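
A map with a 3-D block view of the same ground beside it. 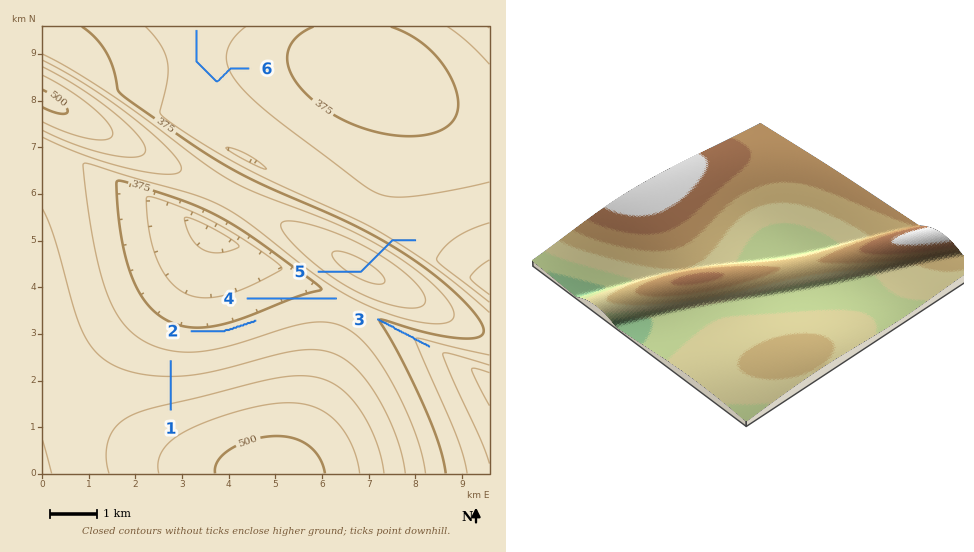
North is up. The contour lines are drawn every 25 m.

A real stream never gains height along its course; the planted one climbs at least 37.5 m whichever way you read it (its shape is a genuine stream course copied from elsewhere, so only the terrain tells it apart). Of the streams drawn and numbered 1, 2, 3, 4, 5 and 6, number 5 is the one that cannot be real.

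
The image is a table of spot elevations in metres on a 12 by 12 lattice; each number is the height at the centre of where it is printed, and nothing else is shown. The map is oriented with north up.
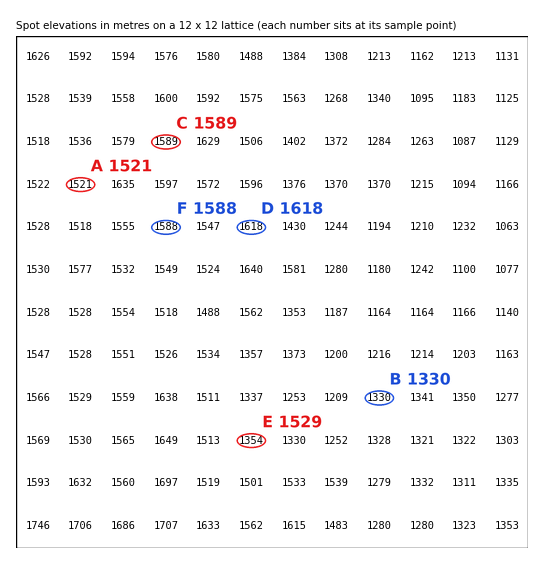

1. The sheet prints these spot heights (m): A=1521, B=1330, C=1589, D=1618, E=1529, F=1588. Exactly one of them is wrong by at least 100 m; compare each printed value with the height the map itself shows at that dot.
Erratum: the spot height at E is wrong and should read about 1354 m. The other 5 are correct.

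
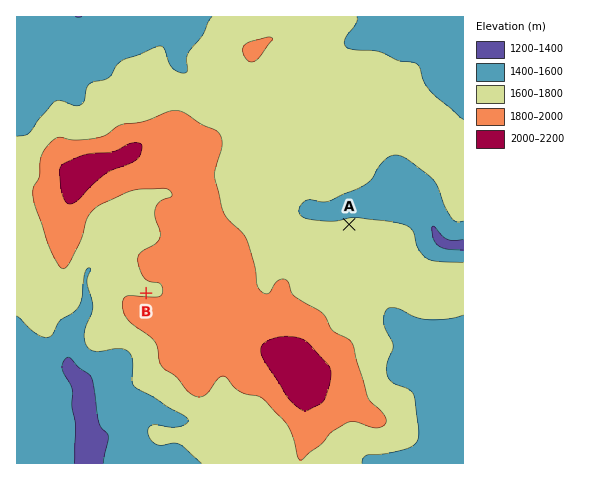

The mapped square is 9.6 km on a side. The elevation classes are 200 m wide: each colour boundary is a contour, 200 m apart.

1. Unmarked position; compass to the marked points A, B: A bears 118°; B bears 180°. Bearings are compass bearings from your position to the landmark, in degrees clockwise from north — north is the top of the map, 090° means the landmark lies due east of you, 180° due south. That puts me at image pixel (146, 116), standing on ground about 1750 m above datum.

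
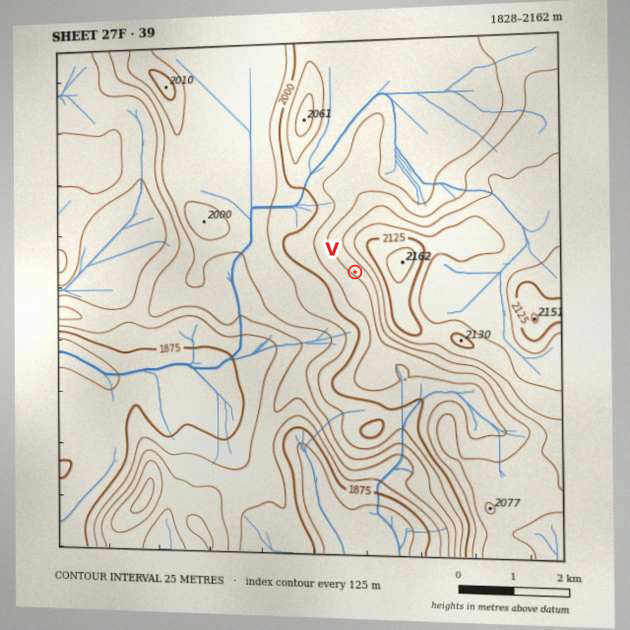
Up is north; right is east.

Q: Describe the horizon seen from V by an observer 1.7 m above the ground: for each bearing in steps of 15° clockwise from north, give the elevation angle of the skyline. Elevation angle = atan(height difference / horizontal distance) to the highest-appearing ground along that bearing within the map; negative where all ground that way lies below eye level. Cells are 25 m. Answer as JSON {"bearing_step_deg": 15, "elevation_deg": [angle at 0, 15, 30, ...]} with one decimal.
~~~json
{"bearing_step_deg": 15, "elevation_deg": [5.4, 7.2, 8.4, 9.1, 9.3, 9.0, 8.4, 7.1, 5.6, 4.2, 1.9, -0.5, -0.8, -1.7, -1.0, -0.8, -1.6, -2.0, -1.3, -1.3, -1.2, -0.1, 1.5, 3.4]}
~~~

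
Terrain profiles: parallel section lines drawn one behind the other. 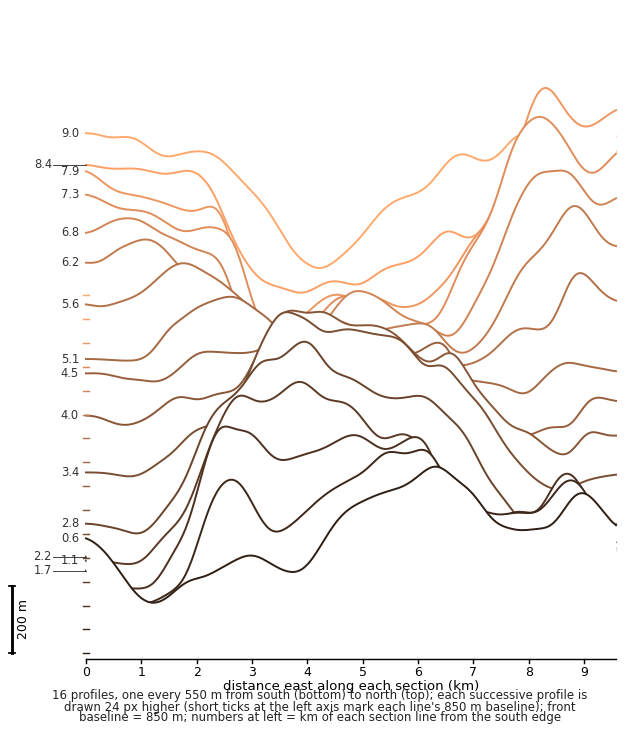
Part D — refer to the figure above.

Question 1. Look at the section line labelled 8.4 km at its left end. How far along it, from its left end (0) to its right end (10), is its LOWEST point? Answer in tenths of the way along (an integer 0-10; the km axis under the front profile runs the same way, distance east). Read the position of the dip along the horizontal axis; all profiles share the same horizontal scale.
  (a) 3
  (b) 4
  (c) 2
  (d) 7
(b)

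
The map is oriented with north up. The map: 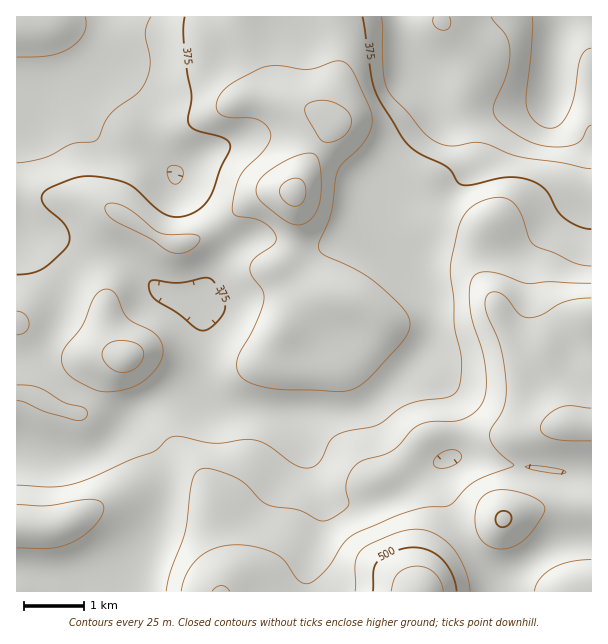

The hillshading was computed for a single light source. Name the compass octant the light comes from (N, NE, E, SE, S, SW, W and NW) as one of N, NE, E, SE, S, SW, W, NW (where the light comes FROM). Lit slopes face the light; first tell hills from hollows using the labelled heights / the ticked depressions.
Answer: NW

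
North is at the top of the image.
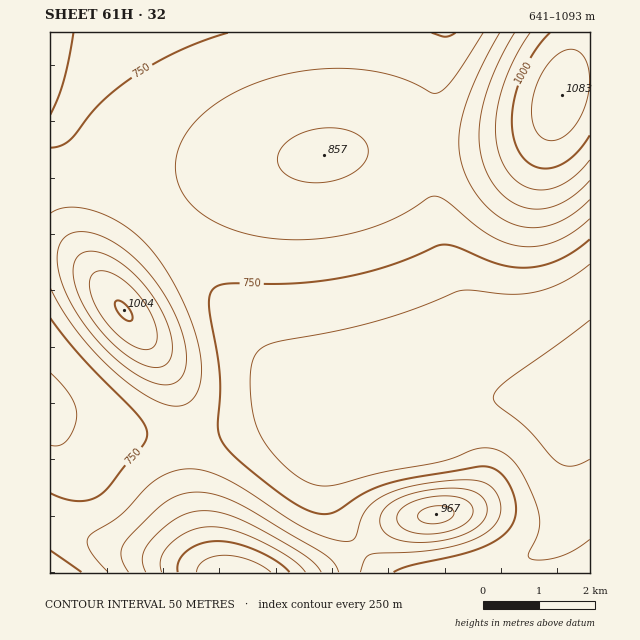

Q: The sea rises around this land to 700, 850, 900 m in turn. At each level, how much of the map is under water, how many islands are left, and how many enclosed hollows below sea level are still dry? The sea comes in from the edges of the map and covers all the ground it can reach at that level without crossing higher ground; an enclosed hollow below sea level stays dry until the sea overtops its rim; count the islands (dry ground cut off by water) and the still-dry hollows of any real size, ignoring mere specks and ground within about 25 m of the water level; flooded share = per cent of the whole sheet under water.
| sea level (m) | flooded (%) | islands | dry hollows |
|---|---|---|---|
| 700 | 20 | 0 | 0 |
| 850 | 82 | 2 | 0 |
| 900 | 88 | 2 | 0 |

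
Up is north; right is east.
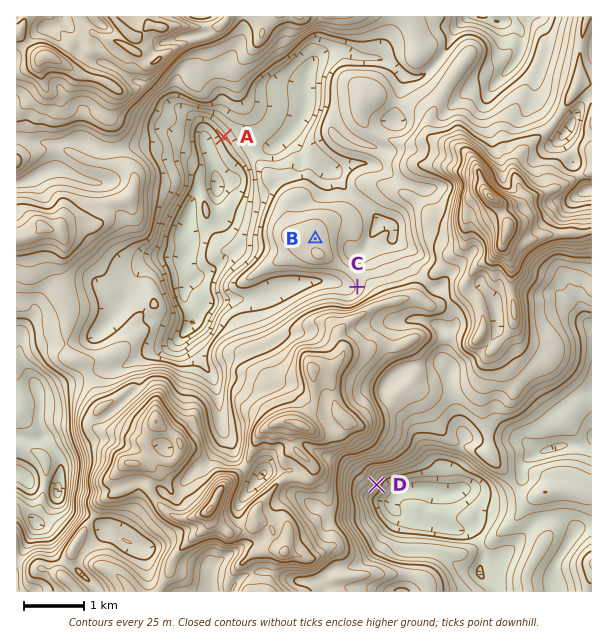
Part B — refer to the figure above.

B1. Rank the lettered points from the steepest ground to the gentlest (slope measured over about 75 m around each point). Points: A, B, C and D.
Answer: D A C B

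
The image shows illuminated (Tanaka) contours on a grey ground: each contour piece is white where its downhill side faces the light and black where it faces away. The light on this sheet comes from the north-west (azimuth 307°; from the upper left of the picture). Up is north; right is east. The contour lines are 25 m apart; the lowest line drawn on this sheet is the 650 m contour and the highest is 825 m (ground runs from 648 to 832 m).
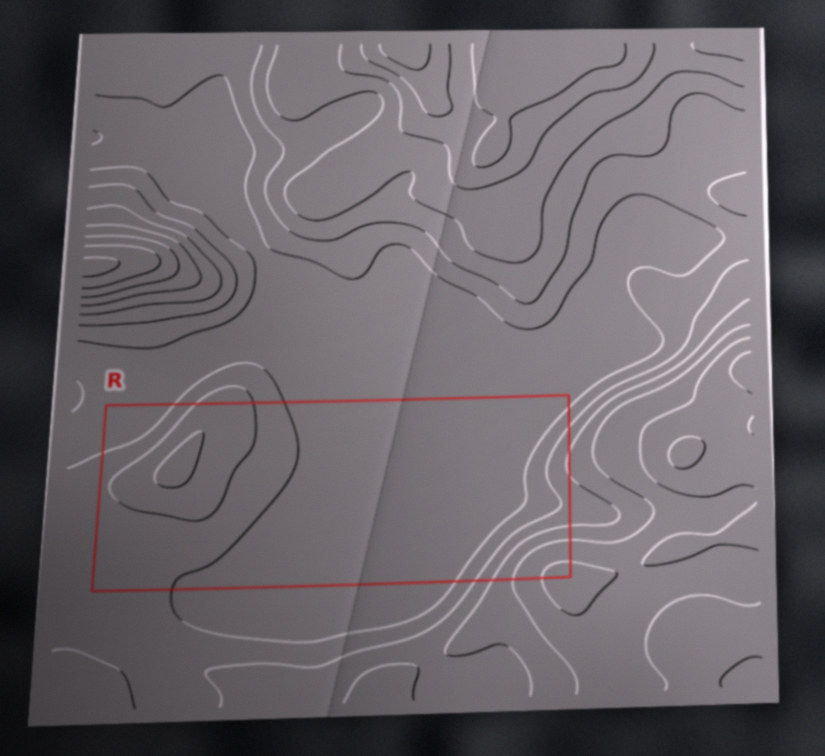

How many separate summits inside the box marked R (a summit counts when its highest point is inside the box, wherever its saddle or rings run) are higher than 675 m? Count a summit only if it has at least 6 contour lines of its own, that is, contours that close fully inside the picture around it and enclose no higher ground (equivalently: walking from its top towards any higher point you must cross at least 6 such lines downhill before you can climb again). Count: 0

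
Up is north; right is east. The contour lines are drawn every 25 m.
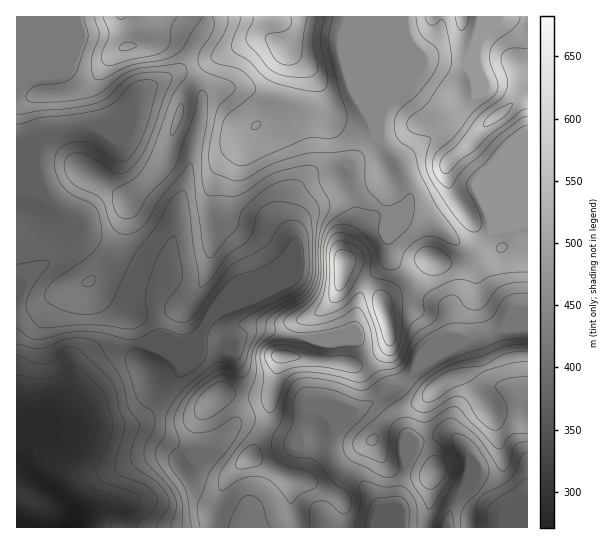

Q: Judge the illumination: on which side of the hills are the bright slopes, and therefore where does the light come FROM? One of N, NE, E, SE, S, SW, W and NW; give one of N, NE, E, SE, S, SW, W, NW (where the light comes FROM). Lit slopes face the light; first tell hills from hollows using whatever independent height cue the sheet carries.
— SW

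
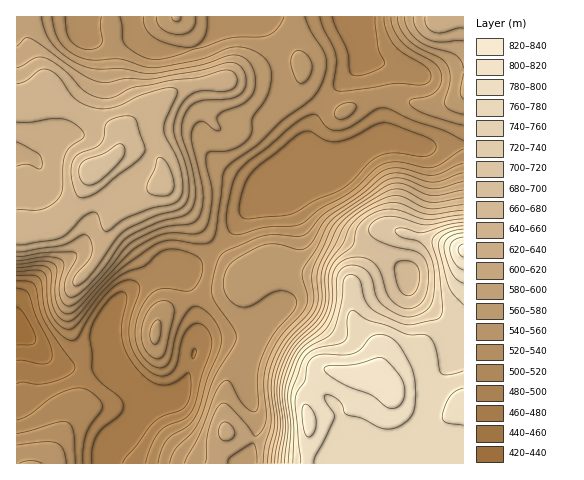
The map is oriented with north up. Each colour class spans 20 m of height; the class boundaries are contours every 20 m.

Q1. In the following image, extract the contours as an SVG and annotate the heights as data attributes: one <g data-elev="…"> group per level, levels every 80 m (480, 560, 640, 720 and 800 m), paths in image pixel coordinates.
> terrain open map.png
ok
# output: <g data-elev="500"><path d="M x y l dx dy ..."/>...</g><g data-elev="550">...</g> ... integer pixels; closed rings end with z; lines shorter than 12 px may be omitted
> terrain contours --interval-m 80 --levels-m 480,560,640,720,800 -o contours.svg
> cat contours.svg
<g data-elev="480"><path d="M92 463l0-15 4-11 7-9 16-13 4-9-4-9-18-14-8-11-1-4 0-12-2-16 0-8 5-12 10-16 9-9 8-3 3 1 2 5-5 27 0 15 4 13 8 12 12 13 11 6 8 1 7-1 16-11 2 3 1 8-1 13-5 9-5 5-16 5-10 6-28 36-3 5"/><path d="M193 359l-1-6 3-5 1 5z"/><path d="M17 280l12 1 6 4 5 24 4 11 29 43 2 5-1 3-4 4-17 7-13 2-18-2-5 2"/></g><g data-elev="560"><path d="M42 463l-11-2-11 2"/><path d="M153 343l4 1 3-7 1-11-2-6-5 2-3 7-1 8z"/><path d="M17 264l25-3 12 3 3 6-2 20 2 12 5 10 7 2 9-6 48-52 14-11 14-8 11-3 10-1 19 1 9-3 5-9 4-25-1-11-5-24 1-8 3-2 14-1 8-2 9-4 7-6 4-7 0-14 14-20 5-16 0-13-5-9-10-8-14-5-14 1-29 12-44 8-10-1-26-8-24 1-12-2-12-5-10-10-6-10-3-16"/><path d="M463 173l-22 8-8 1-8-1-23-8-14 1-9 5-20 17-31 21-6 7-10 18-6 6-7 2-21-6-12 0-14 6-21 13-6 10-2 13 4 10 8 8 7 3 7 0 22-14 10-2 7 1 5 3 3 5 0 5-4 8-19 22-11 22-4 18 0 28-1 7-4 2-6-3-8-10-9-17-3-2-4 2-8 12-15 40-16 29"/><path d="M300 83l4 0 4-4 4-12-4-11-4-4-5-2-6 4-2 8 3 14z"/><path d="M156 17l2 7 4 5 7 4 10 2 7-1 6-4 3-5 1-8"/><path d="M398 17l2 11 9 12 10 8 21 10 7 6 3 7 0 9-5 24 5 6 13 4"/></g><g data-elev="640"><path d="M17 245l43-7 9-6 15-16 8-4 5 2 6 15 2 2 3 0 21-14 22-9 24-5 6-7 2-9-4-24-13-26-2-7 1-10 12-25 0-4-1-2-5-1-10 1-22 7-22 10-15 3-13-3-12-5-7-7-11-17-11-7-8 0-13 10-10 4"/><path d="M463 205l-33 4-10-3-17-9-11-1-11 4-17 9-12 8-7 8-23 44-1 10 1 20-3 12-6 9-24 24-6 12-6 14-3 20 4 36-7 37"/><path d="M17 122l12 0 24-3 10 0 14 7 6 5 1 5-2 3-12 8-5 7-2 11-1 24-5 11-7 6-9 4-24 0"/></g><g data-elev="720"><path d="M463 222l-15 3-25 8-21-5-7 2 1 4 4 3 16 3 5 3 7 9 5 11 2 18-2 19-6 9-9 6-8 2-7-1-10-4-11-7-6-8-5-21-8-8-13-3-6 2-4 4-3 8-1 26-6 17-7 10-17 12-7 7-5 10-7 21-2 15 3 33-4 33"/></g><g data-elev="800"><path d="M307 437l4-1 3-3 2-12-3-10-7-7-4 3 0 7 2 16z"/><path d="M387 407l6 1 7-3 4-7 1-8-5-14-16-17-6-1-22 6-27 2-5 2 2 4 9 7 14 8 22 8z"/><path d="M463 237l-10 4-2 3-1 5 4 13 5 6 4 2"/></g>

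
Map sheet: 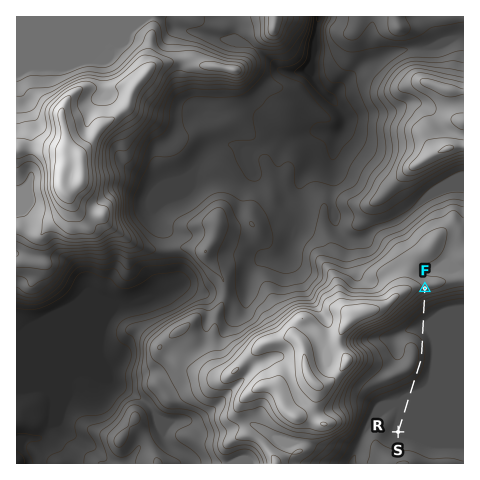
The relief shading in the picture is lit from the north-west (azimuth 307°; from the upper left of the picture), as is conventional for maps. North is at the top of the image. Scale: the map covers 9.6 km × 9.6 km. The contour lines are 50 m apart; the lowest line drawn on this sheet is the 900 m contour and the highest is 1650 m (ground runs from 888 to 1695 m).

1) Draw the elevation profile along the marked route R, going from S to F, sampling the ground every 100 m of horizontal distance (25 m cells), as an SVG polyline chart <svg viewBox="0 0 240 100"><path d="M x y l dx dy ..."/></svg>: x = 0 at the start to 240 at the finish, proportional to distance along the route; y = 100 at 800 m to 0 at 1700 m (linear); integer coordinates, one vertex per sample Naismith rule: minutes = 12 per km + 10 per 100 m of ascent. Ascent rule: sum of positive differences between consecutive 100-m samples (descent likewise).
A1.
<svg viewBox="0 0 240 100"><path d="M0 65l8 0 7 0 8 0 7 0 8 0 8 0 7 0 8 0 7 0 8-1 8-1 7-2 8-2 8-1 7 0 8 0 7 0 8 0 8 1 7 2 8 2 7 1 8 1 8 0 7 0 8-2 7-3 8-4 8-5 7-7 8-6 4-2"/></svg>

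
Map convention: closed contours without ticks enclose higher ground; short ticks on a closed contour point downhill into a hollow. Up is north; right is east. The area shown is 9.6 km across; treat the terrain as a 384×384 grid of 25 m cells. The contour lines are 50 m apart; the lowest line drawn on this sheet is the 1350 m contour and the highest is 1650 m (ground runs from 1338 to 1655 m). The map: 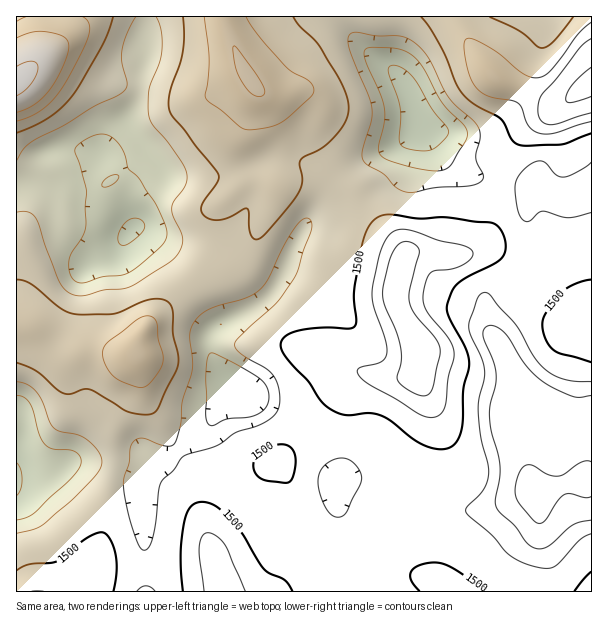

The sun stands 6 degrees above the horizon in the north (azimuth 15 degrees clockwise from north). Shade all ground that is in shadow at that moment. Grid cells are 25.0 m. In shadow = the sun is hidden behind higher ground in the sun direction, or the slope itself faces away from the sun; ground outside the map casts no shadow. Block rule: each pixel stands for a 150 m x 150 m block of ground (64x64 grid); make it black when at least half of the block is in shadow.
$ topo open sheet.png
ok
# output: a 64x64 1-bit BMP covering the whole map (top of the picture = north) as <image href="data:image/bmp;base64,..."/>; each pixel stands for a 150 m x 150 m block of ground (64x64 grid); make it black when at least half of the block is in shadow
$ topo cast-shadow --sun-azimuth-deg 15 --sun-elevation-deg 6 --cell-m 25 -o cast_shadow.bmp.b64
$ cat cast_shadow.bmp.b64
<image width="64" height="64" href="data:image/bmp;base64,Qk0+AgAAAAAAAD4AAAAoAAAAQAAAAEAAAAABAAEAAAAAAAACAAATCwAAEwsAAAIAAAAAAAAA////AAAAAAAAAAAAAAAAAAAAAAAAAAAAAAAAAAAAAAAAAAAAAAAAAAAAAAAAAAAAAAAAAAAAAAAAAAAAAAAAAAAAAAAAAAAAAAAAAAAAAAAAAAAAAAAAAAAAAAAAAAAAAAAAAAAAAAAAAAAAGAAAAB4AAAAcAAAAP4AAABwAAAD/gAAAHDAAAP+HAAAAfAAA/4cAAAD+AAD/DgAAAf4AfPg8AAAB/gD+8DwA8AP8AP7wfAH4A/wA//B8AfgD+AH/4HwB/AMAAf/AeAP4AAAD/wAAA/gAAAPwAAAD4ACAB+AAAAAAAcAHwAAABAAB4A+AAAAPAAHAD4AAAA+AAcAPAAAAD8ABgAYAAAAH4ACAAAAAAADgAAPwAAAAAAAAA/gAAAAAAAAD+AAAAAAAAAPwAAAAAAAAAAAAAAAAAAAAAAAAAOAAAAAAAAAB4AAAAAAAAAfgAAAAAAAAB4AAAAAA+AACAAAAAAD4AAAAAAAAAfyAAEAAAAAB/MAA4AAAAAH84AHwAAAA6P7wA+AAAAPw/vwD4AAAB/D//gPAAAAH/P/+A4AAAA////8DAHAAH///+fAAcAAf/wf4MABAAD//ABgAAAAAP/4AAAAAAAB/+AAAAAAAAP9gAAAAAAAB/gAAAAAAAAP+AAAAAAAAB/4AAAAAAAAH/AAAAAAAAAf4AAAAAAAABAAAAA=="/>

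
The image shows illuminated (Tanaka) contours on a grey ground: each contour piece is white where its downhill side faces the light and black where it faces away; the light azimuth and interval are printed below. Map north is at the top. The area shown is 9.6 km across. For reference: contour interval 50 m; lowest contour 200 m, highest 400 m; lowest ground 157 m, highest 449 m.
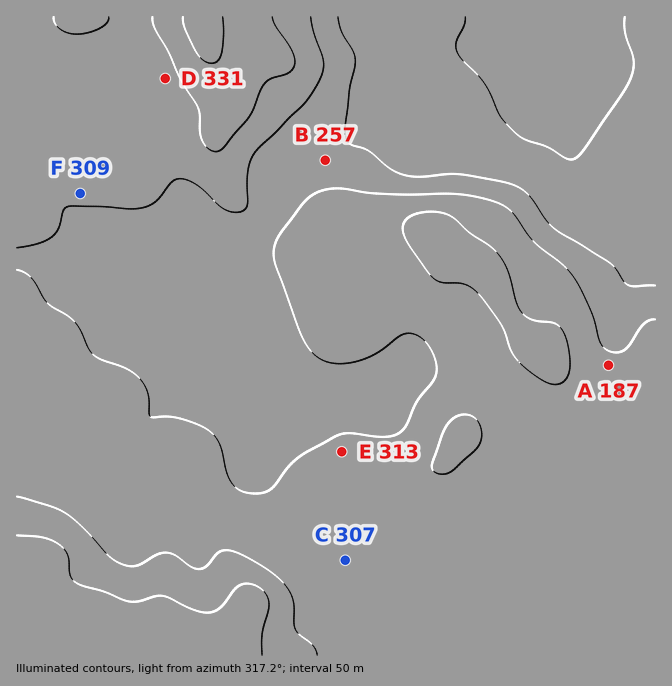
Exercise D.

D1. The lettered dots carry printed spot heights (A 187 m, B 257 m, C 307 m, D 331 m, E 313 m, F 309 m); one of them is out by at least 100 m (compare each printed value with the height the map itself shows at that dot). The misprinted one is A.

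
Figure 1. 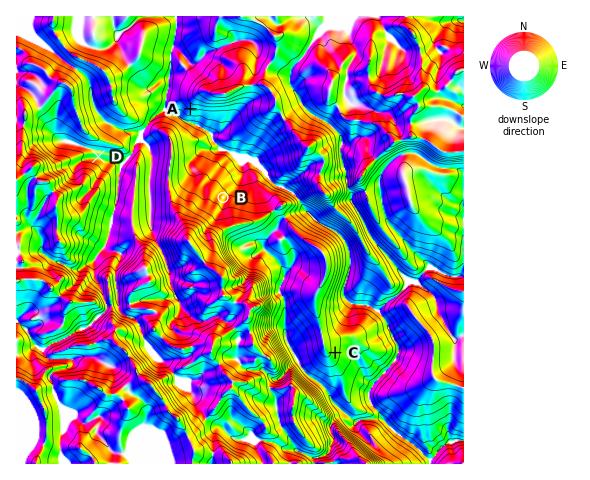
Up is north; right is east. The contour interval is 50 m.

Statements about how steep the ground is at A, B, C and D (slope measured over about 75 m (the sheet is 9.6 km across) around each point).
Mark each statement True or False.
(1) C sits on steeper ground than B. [True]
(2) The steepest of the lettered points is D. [False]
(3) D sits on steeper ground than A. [False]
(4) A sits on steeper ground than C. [True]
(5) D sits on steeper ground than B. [False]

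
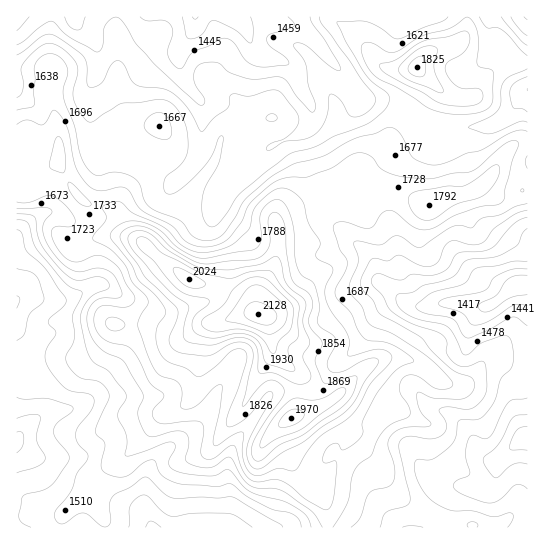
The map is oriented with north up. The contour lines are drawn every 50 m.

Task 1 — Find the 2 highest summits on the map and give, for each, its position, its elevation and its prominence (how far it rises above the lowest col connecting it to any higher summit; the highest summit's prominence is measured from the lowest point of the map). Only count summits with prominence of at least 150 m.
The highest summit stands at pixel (258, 314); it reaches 2128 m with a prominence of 813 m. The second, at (417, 67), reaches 1825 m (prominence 192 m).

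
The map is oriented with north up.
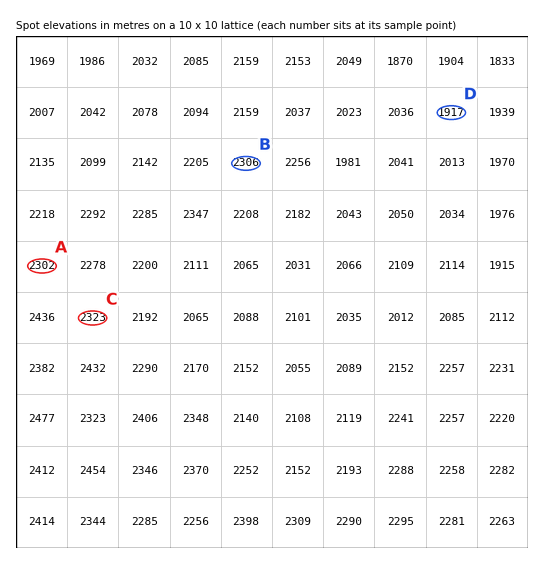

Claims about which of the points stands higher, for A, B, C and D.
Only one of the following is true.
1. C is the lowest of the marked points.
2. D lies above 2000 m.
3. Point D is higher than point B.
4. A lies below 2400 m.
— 4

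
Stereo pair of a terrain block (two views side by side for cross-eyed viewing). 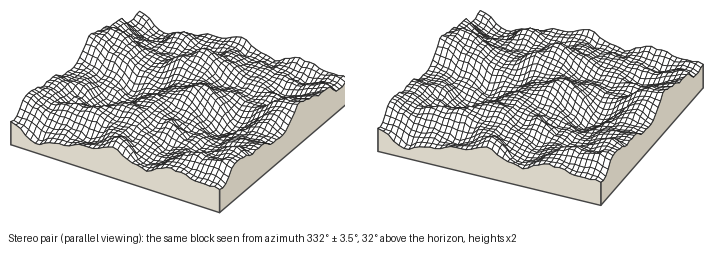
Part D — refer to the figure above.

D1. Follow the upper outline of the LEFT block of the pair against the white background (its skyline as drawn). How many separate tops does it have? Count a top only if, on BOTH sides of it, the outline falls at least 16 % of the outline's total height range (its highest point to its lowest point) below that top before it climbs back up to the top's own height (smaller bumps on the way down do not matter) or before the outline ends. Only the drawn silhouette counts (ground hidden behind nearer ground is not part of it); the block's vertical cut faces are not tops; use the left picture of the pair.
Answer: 1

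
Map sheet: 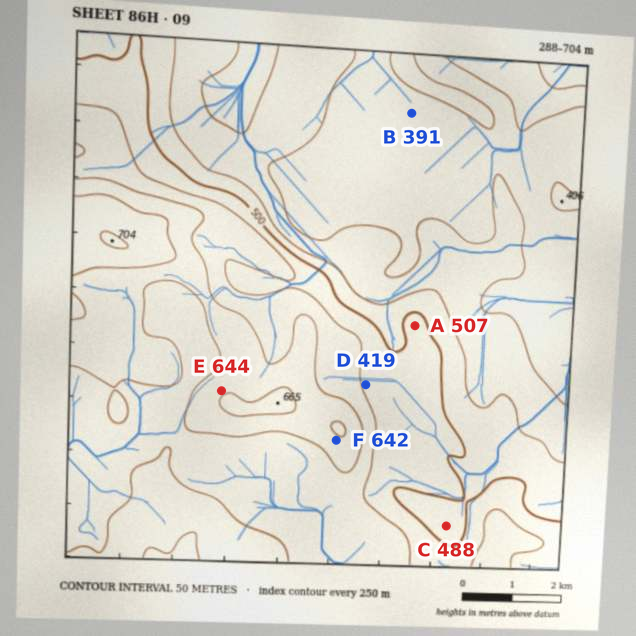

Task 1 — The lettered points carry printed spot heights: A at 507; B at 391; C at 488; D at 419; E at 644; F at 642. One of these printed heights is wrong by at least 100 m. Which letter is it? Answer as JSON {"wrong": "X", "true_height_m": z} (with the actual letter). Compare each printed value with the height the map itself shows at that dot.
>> {"wrong": "D", "true_height_m": 544}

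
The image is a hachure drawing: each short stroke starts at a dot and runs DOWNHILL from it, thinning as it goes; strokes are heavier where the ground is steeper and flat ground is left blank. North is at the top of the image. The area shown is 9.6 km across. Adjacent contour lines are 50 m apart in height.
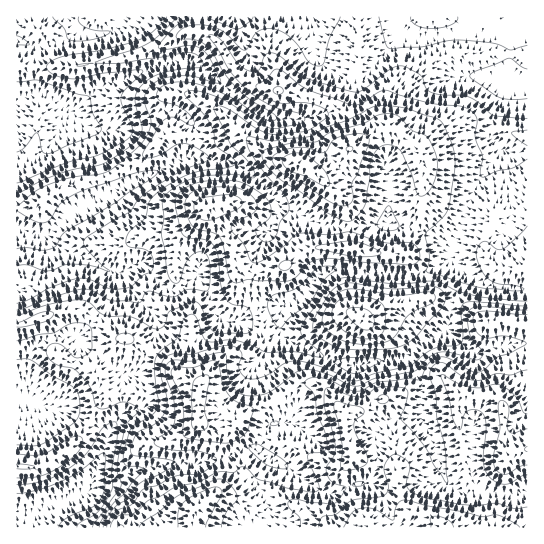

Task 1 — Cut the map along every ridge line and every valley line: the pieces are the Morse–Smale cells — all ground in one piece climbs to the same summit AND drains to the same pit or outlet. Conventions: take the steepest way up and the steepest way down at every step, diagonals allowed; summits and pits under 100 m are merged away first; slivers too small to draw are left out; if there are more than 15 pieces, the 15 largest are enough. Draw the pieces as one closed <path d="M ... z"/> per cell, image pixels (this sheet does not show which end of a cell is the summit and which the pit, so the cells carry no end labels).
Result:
<path d="M307 16l-291 1 0 308 9-1 14-7 28-8 14 0 12 7 18 17 9 5-8 7-17 28 10 18 4 2 41 2 17-4 19-10 11 3 3 3-3 16 2 19 28-1 7 3-3 7 0 11 4 10 18-4 16 11-12 22 0 5 11 19 0 6-6 12-11 5 276 0 0-39-12 6-14 0-16-4-19 2-12-4-7-7-11-35-13-26 0-34-16-30-34 4-14 4-21-2-51-23-6-6-1-19 3-10-32 7-14 9-11 0-9-4-12-30-8-11-16 12-11 3-15-12-12-15-8 0-13 8-11 0-24-13-24-10-18-12 29-26 11-7 26-11 24-13 16-5 34-18 7-24 0-10-14-11-15-1-33 12-12 6-8 2-17-3-12-7-10-10 8-4 19-19 7-4 21-5 23-11 42-8 7 3 20 18 32 24 21 12 36 0 8-6 2-5 8-27 0-9-10-17-3-26z"/><path d="M391 16l-83 1 4 10 3 26 10 17 0 9-10 32-12 8-26 0-19-8-40-30-20-18-7-3-33 5-32 14-24 6-23 22-8 4 10 10 12 7 17 3 8-2 12-6 33-12 15 1 14 11 0 10-7 24-34 18-16 5-24 13-26 11-11 7-29 26 18 12 24 10 24 13 11 0 13-8 8 0 12 15 15 12 11-3 16-12 8 11 12 30 9 4 11 0 14-9 40-9 12-6 16-22 11-6 15-1 34 5 36 2 32-14 4-3 1-9 9-19 10-33 10-20 19-26 0-2-8-8-3-11 19-57 3-34 13-21-18 18-44-4-33 7-23 0-9-5z"/><path d="M81 309l-24 3-41 14 1 202 15-1-2-16 40-15 15-3 12-9 21-3 19-10 9-3 32-5 25 0 20-4 12-6-4-11 0-11 3-7-7-3-28 1-2-19 3-16-6-4-8-2-19 10-17 4-44-3-11-19 17-28 8-7-9-5-18-17z"/><path d="M527 16l-3 2-13 21-3 34-17 50-2 11 11 17-19 26-10 20-10 33-10 23 0 6 10 12 0 8-8 22-5 30 26 21 11 0 21-8 22-1z"/><path d="M447 329l-42 28 7 6 11 24-2 28 15 32 9 32 9 10 12 4 19-2 16 4 14 0 10-4 3-2 0-144-22-1-21 8-11 0-13-9z"/><path d="M450 259l-21 12-14 4-36-2-34-5-19 3-9 6-15 20-19 10-3 8 0 16 7 9 6 3 37 17 20 5 55-8 43-28 5-28 8-22 0-8z"/><path d="M235 453l-12 6-20 4-25 0-32 5-9 3-19 10-21 3-12 9-15 3-40 15 2 16 159 1 2-14 12-14 10-7 15-2 13-13 1-4z"/><path d="M253 448l-18 5 9 21-1 4-13 13-15 2-11 8-11 13 0 14 57 0 13-6 5-11 0-6-11-19 0-5 12-22z"/>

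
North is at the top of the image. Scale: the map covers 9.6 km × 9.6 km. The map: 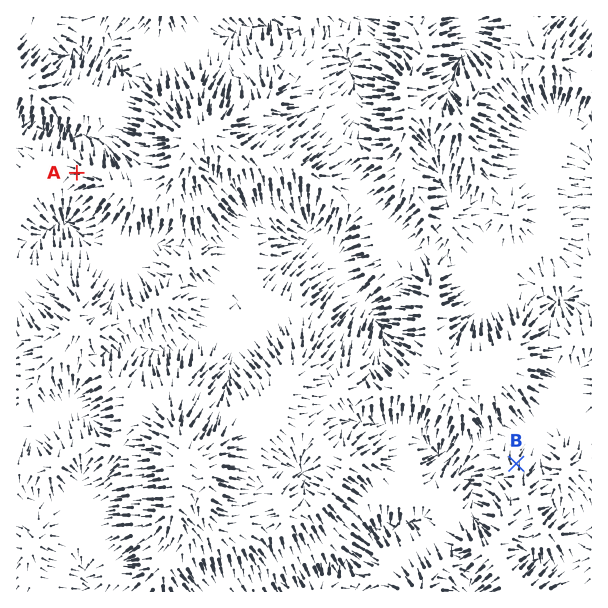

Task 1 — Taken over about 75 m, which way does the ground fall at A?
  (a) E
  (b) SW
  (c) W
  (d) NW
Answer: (c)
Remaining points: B N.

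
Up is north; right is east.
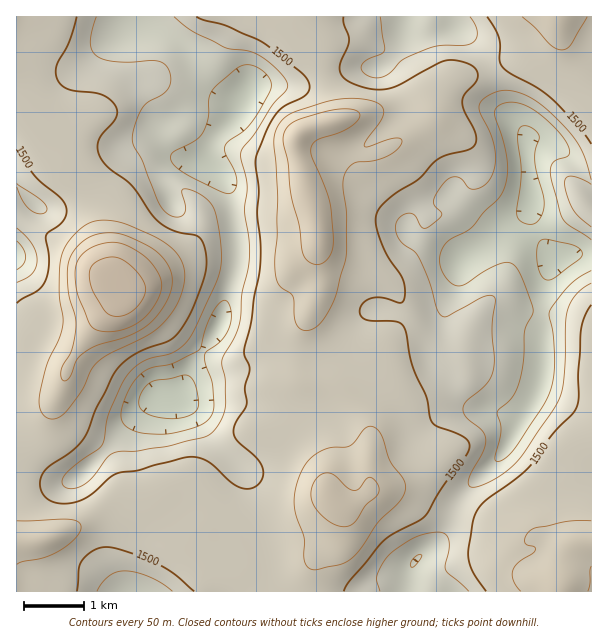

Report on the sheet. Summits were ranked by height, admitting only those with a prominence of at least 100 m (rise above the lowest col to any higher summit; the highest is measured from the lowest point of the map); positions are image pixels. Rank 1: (116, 281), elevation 1710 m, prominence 377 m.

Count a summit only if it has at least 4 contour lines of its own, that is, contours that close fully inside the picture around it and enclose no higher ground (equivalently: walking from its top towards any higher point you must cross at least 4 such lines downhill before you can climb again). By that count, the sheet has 1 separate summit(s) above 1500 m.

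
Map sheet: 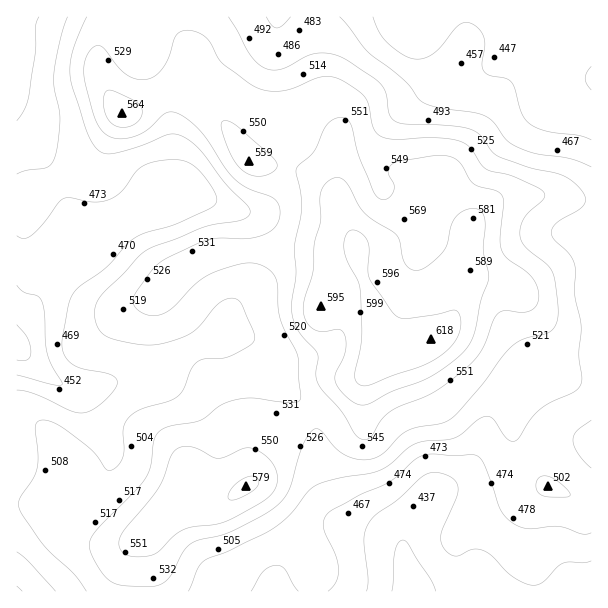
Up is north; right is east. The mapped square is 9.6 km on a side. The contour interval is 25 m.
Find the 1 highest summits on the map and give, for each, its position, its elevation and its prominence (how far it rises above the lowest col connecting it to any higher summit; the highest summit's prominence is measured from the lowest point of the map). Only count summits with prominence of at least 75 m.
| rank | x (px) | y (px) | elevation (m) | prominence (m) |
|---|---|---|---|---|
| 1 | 431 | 339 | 618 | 207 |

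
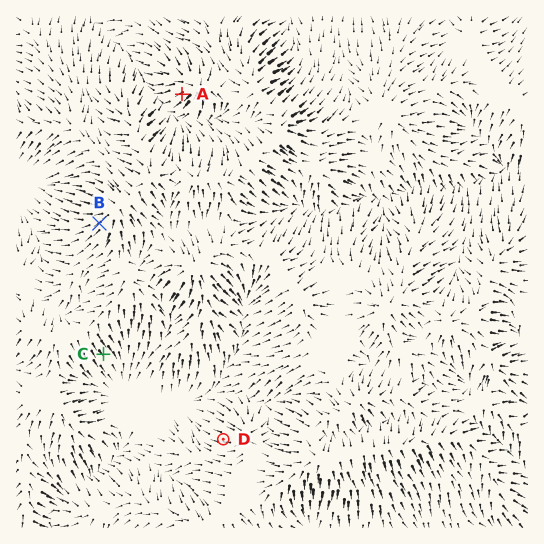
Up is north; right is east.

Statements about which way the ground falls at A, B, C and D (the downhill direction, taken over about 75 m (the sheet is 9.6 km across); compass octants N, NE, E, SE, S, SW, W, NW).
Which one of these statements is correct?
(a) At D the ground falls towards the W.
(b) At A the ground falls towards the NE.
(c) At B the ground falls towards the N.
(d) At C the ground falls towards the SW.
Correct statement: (a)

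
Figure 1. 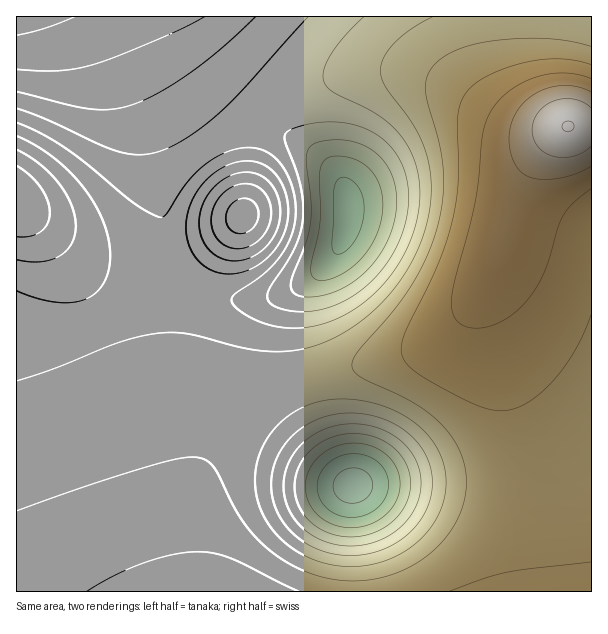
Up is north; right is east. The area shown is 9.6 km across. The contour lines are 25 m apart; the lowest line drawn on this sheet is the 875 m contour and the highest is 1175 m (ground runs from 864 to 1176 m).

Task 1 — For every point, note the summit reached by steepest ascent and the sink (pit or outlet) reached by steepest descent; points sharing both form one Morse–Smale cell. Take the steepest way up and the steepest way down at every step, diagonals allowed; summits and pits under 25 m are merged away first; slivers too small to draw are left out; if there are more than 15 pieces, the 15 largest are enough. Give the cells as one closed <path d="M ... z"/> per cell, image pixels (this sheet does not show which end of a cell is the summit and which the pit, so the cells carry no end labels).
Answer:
<path d="M591 127l-25 0-19 17-11 14-22 40-24 75-20 35-18 22-18 13-33 13-65 14-41 11 7 23 18 36 20 31 12 14 5 107 235-1z"/><path d="M402 72l-37 0-44 10-42 21-15 11-8 9 4 4 15 3 21 9 24 17 17 18 11 23 0 30-8 19-9 14-36 34-3 6-4 41 2 27 4 12 107-24 33-13 18-13 18-22 20-35 24-75 8-16 25-38 18-16-34-1-22-6-17-7-31-22-24-12z"/><path d="M98 319l-18 7-15 4-49-1 1 263 163-1-30-127-34-99z"/><path d="M102 16l-86 1 0 187 24 23 21 25 21 33 16 34 16-7 20-16 34-39 0-8-6-19 0-54-5-23-15-43-30-75z"/><path d="M294 382l-24 8-27 14-20 21-18 30-11 31-4 38 5 68 161-1-4-106-12-14-20-31z"/><path d="M509 16l-341 1 12 27 16 25 20 24 26 27 12 6 10-12 15-11 42-21 44-10 37 0 35 8 24 12 31 22 17 7 22 6 36 0-16-9-19-19-9-13-11-27z"/><path d="M167 16l-64 1 9 18 40 103 10 38-2 39 3 22 9 23 14 17 43-44 15-20 6-34 4-53-12-6-26-27-20-24-16-25z"/><path d="M258 126l-4 0-4 53-6 34-15 20-42 43 5 7 9 6 30 11 32 0 22-6 15-8 15-10 15-15 10-15 8-19 1-18-3-18-14-23-20-18-16-11z"/><path d="M188 278l-10 9-8 12-4 13-2 20 6 33 22 58 2 15 0 27-6 45 1 28 3-34 4-24 9-25 13-24 25-27 9-6 18-8 25-9-6-22 0-44 6-21 11-10-3-1-18 11-15 4-39 2-21-6z"/><path d="M168 252l-2 8-21 25-20 19-27 17 18 44 34 99 14 58 14 68 2 2 14 0-6-55 0-27 6-45 0-27-2-15-22-58-6-33 2-20 4-13 8-12 9-9-9-9z"/><path d="M591 16l-81 1 1 34 5 18 7 17 9 13 19 19 18 9 23-1z"/><path d="M17 205l-1 122 8 3 41 0 31-10 0-8-14-27-21-33-21-25z"/>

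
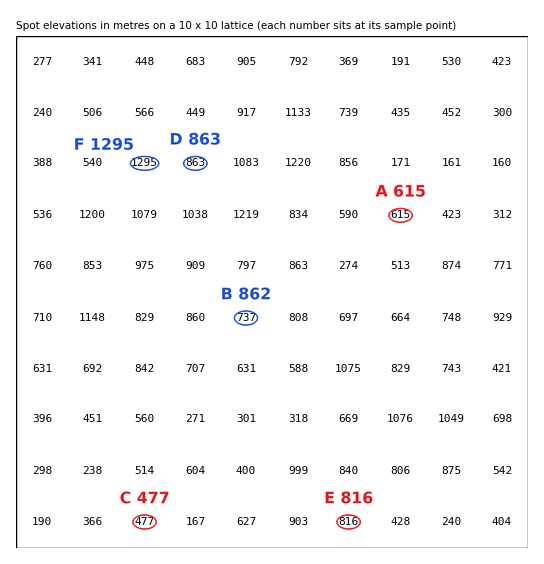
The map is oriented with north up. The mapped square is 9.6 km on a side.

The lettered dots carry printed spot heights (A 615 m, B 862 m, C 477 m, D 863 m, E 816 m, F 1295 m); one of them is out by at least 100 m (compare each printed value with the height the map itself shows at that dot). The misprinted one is B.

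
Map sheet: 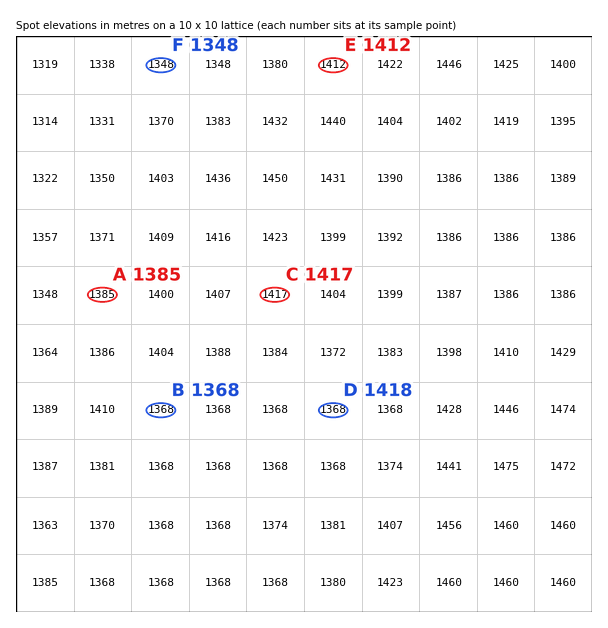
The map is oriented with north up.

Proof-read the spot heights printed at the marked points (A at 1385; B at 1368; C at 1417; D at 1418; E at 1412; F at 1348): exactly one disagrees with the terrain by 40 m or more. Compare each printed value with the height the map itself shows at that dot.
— D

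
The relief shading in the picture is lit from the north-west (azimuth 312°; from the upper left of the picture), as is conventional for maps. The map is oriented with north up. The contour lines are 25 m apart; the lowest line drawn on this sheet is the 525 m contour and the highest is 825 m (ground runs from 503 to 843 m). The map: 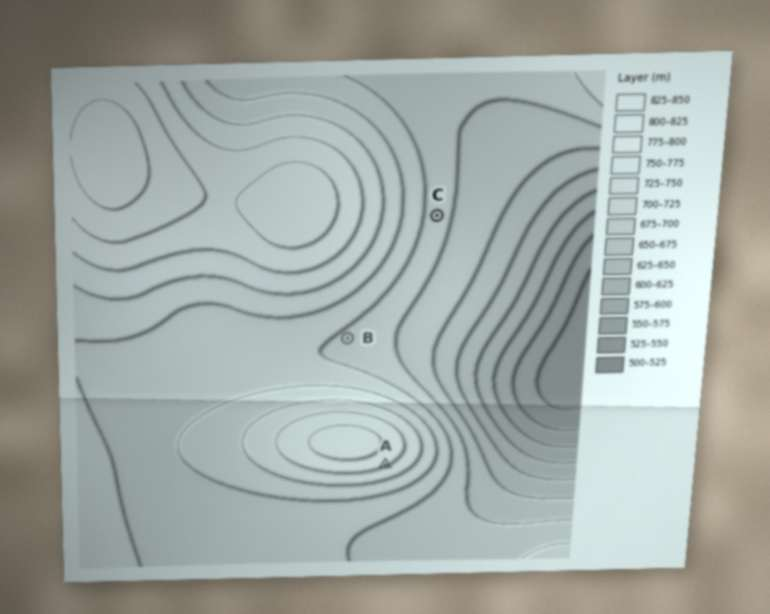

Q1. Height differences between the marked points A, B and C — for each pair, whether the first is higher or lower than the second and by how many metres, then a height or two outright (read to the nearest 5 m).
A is higher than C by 95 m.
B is lower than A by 85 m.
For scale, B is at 695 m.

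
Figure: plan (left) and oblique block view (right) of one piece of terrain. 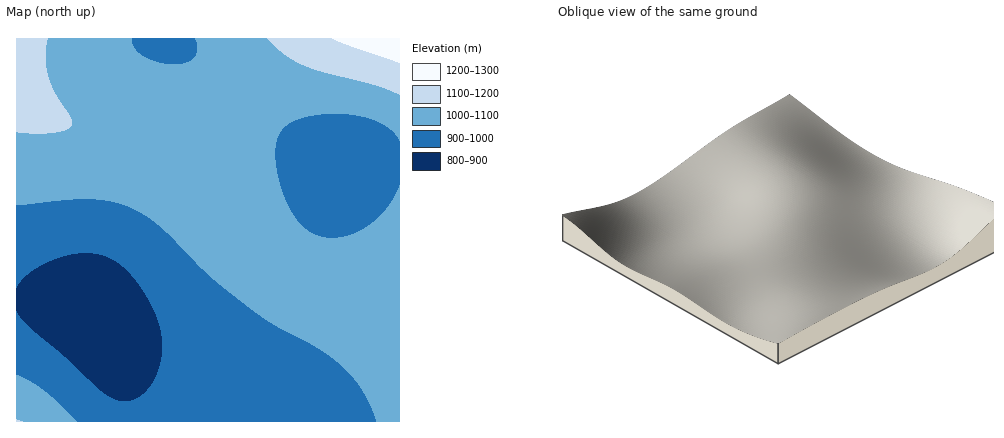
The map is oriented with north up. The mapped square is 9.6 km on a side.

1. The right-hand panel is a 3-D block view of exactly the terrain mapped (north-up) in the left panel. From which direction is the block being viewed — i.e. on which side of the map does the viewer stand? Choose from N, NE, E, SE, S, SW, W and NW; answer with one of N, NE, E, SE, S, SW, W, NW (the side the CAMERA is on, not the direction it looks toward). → SE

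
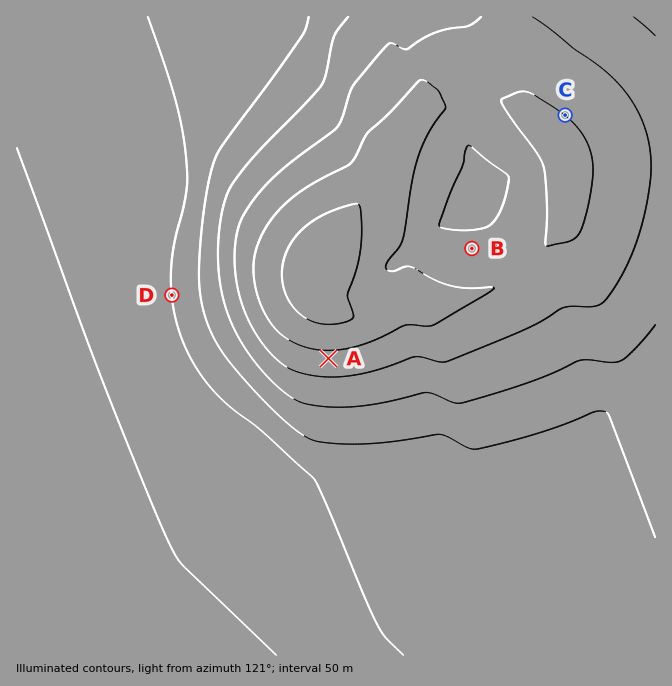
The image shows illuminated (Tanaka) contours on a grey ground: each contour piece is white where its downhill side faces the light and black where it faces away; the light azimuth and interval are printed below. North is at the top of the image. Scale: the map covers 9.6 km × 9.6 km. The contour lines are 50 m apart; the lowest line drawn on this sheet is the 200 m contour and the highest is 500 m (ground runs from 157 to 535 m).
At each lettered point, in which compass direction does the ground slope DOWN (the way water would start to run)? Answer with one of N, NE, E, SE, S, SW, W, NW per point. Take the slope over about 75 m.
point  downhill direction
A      N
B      S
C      SW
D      E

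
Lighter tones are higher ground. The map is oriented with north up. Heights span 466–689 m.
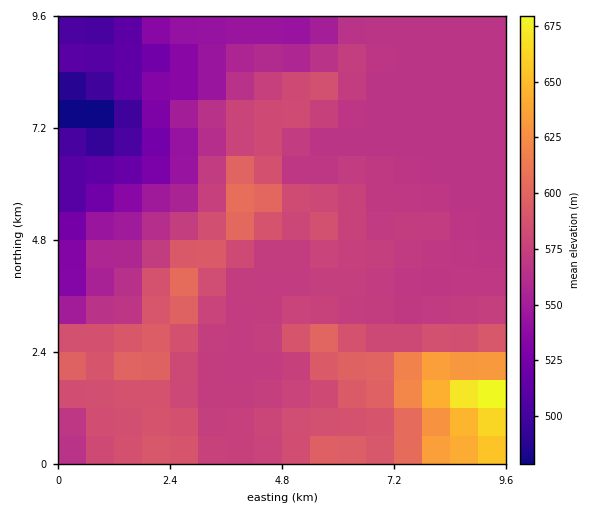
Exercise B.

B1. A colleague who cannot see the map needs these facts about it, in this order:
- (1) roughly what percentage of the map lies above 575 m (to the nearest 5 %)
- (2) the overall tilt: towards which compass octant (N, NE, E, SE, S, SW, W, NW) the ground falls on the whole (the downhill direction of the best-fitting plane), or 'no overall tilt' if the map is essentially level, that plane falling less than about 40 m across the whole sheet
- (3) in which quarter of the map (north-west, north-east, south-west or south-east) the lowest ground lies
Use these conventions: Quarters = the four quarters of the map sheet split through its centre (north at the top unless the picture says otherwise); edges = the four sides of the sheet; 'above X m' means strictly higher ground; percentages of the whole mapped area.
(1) Roughly 40 % of the ground is higher than 575 m.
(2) Overall the map slopes down towards the north-west.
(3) The lowest ground is in the north-west quarter.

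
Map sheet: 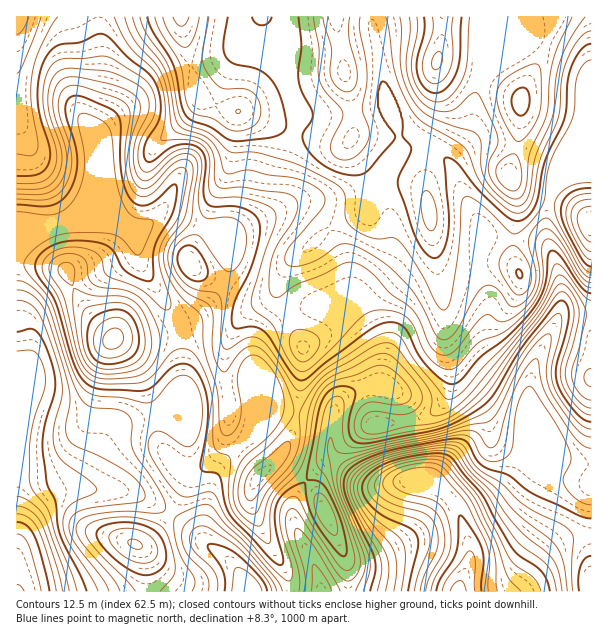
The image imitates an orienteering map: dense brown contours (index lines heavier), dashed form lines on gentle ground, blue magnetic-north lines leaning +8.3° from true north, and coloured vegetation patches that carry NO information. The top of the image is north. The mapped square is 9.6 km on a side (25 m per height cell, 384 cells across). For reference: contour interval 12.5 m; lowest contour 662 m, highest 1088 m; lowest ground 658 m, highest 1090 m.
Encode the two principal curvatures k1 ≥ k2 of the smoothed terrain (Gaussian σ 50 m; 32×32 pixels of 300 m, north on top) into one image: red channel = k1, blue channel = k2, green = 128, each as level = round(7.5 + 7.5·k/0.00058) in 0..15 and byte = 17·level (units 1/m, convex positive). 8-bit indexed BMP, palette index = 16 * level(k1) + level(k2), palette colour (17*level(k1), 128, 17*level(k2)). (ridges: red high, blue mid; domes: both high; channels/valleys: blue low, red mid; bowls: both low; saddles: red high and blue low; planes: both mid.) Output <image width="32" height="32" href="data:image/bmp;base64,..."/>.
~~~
<image width="32" height="32" href="data:image/bmp;base64,Qk02CAAAAAAAADYEAAAoAAAAIAAAACAAAAABAAgAAAAAAAAEAAATCwAAEwsAAAABAAAAAAAAAIAAABGAAAAigAAAM4AAAESAAABVgAAAZoAAAHeAAACIgAAAmYAAAKqAAAC7gAAAzIAAAN2AAADugAAA/4AAAACAEQARgBEAIoARADOAEQBEgBEAVYARAGaAEQB3gBEAiIARAJmAEQCqgBEAu4ARAMyAEQDdgBEA7oARAP+AEQAAgCIAEYAiACKAIgAzgCIARIAiAFWAIgBmgCIAd4AiAIiAIgCZgCIAqoAiALuAIgDMgCIA3YAiAO6AIgD/gCIAAIAzABGAMwAigDMAM4AzAESAMwBVgDMAZoAzAHeAMwCIgDMAmYAzAKqAMwC7gDMAzIAzAN2AMwDugDMA/4AzAACARAARgEQAIoBEADOARABEgEQAVYBEAGaARAB3gEQAiIBEAJmARACqgEQAu4BEAMyARADdgEQA7oBEAP+ARAAAgFUAEYBVACKAVQAzgFUARIBVAFWAVQBmgFUAd4BVAIiAVQCZgFUAqoBVALuAVQDMgFUA3YBVAO6AVQD/gFUAAIBmABGAZgAigGYAM4BmAESAZgBVgGYAZoBmAHeAZgCIgGYAmYBmAKqAZgC7gGYAzIBmAN2AZgDugGYA/4BmAACAdwARgHcAIoB3ADOAdwBEgHcAVYB3AGaAdwB3gHcAiIB3AJmAdwCqgHcAu4B3AMyAdwDdgHcA7oB3AP+AdwAAgIgAEYCIACKAiAAzgIgARICIAFWAiABmgIgAd4CIAIiAiACZgIgAqoCIALuAiADMgIgA3YCIAO6AiAD/gIgAAICZABGAmQAigJkAM4CZAESAmQBVgJkAZoCZAHeAmQCIgJkAmYCZAKqAmQC7gJkAzICZAN2AmQDugJkA/4CZAACAqgARgKoAIoCqADOAqgBEgKoAVYCqAGaAqgB3gKoAiICqAJmAqgCqgKoAu4CqAMyAqgDdgKoA7oCqAP+AqgAAgLsAEYC7ACKAuwAzgLsARIC7AFWAuwBmgLsAd4C7AIiAuwCZgLsAqoC7ALuAuwDMgLsA3YC7AO6AuwD/gLsAAIDMABGAzAAigMwAM4DMAESAzABVgMwAZoDMAHeAzACIgMwAmYDMAKqAzAC7gMwAzIDMAN2AzADugMwA/4DMAACA3QARgN0AIoDdADOA3QBEgN0AVYDdAGaA3QB3gN0AiIDdAJmA3QCqgN0Au4DdAMyA3QDdgN0A7oDdAP+A3QAAgO4AEYDuACKA7gAzgO4ARIDuAFWA7gBmgO4Ad4DuAIiA7gCZgO4AqoDuALuA7gDMgO4A3YDuAO6A7gD/gO4AAID/ABGA/wAigP8AM4D/AESA/wBVgP8AZoD/AHeA/wCIgP8AmYD/AKqA/wC7gP8AzID/AN2A/wDugP8A/4D/AHV1h5aGhpaWh6ipp3JQ1PiBg+WWh5iWZWGVqJdmZZfZhXWGloaXp7e2ppeTgJX4xoCm+ceml6eXk3KWpnaFpch0dJeoqLnZyqhkcoFz9/eBcOf4pZWWqKmUcYWnmJeWplN1uNno2cm3tHNzlKf3pXCU+OeDlaepqIKBl6eYh4aVhKW1ppWFhIOkpoOk2vdzcNj5lXKGl6imgHOoqJiHh5elp5aFhHR0dZeolZLq53SA9vZhQmNkg4JwhLanmJeXmYWHh4eHd3aHqJeXgrf516Oz46BgYFBwUYS4xqaYl4eYhYeXh4eHhpi4laaVk6f4yIKj88RzYWBggtnJlod3dpWFh6iYh4eGqJd0lMeEc7f4lIDl+fj357Sgs7iGd3eDtYWGqJeHdnaWhneC6KV2g/alcKbr+Pb3+daipYV2c4THhnWWpZR1hZWGd3L3pYdz9aVQk7WFdITG2JemhHSCltl3dIS0tYWVpnRjhOaEd3HmxmOThHRkdaa4mJeEcaS5ynZzc7fZqbenhYSW53RidOjIlpV1dYWXuKiXt4Vwkrm4dnKEudvLyaaVlZbYlXOm2sm3p4Z0hZi4l4fHtnCAlteHgobHucu6lZWGhbi3lLanl6enp4V0l7iYhrf3hIBz6HViptemubiUhIV1lqiXl4Z2h4eXloWWuJiGhvfYgGDkZHTW1oWWppOCpaWVl6iYd3Z3d4eHl5eoiId1t/qiYPSjx+mndYR1gaTZx5WFl7eHh4Z3doeHh6eHhpW4+7KA+JPHy8inl3WSyPuXdXSHqLiYh3Z3l4aXp4aGlrjXkID5h4KTlZWVdYK255R3dYaXqKiXhpeXhpi4hnZ2paRwk/l2hYWFhoeGc3O1pXV1hYaGl5aXmIeFqLiGdXS0pZDG63OUlIWHhbWkcZXmhnaGhYWGdoeYhoaoqIVzhNfXoNbKqLi2goeC19ZwcejJl5iHdnZ1loeHh6iXhIO4+riAkpOouriSh4HY+HNQleeHh4eHh5iXhnaHl5aElcjqt3F3hofJuJKHgbj5xWGBxYaGh5eXqKmHhoeGhXWVlrXGhHN3p9eGgndzlcf0tqW3mJaXh4eHqJiGhoWGl4Z2pseXgofIpmNjdXWEdKTZx7eql4aHdnaml3WElaeWhoaouamVhceWYmSHdnVThumolpiXhoeGhreWdIO3x5WFlqm4qIV0x5WDhoeHdmSV55d2hoaHhoaoyYZylcrZloSVmLi3dXS3hZWXl4aGhabWhnZ3h4eGhqe4hYOVuemXhIeFlseGZLiGlpiGhZaXuMeGdneHh3Z2p6eFhIWX16d0d3d2t6d0qIaGiIaFl5i5yIaFh4eHhobIlnR2dobWp3R3d3anuJQ="/>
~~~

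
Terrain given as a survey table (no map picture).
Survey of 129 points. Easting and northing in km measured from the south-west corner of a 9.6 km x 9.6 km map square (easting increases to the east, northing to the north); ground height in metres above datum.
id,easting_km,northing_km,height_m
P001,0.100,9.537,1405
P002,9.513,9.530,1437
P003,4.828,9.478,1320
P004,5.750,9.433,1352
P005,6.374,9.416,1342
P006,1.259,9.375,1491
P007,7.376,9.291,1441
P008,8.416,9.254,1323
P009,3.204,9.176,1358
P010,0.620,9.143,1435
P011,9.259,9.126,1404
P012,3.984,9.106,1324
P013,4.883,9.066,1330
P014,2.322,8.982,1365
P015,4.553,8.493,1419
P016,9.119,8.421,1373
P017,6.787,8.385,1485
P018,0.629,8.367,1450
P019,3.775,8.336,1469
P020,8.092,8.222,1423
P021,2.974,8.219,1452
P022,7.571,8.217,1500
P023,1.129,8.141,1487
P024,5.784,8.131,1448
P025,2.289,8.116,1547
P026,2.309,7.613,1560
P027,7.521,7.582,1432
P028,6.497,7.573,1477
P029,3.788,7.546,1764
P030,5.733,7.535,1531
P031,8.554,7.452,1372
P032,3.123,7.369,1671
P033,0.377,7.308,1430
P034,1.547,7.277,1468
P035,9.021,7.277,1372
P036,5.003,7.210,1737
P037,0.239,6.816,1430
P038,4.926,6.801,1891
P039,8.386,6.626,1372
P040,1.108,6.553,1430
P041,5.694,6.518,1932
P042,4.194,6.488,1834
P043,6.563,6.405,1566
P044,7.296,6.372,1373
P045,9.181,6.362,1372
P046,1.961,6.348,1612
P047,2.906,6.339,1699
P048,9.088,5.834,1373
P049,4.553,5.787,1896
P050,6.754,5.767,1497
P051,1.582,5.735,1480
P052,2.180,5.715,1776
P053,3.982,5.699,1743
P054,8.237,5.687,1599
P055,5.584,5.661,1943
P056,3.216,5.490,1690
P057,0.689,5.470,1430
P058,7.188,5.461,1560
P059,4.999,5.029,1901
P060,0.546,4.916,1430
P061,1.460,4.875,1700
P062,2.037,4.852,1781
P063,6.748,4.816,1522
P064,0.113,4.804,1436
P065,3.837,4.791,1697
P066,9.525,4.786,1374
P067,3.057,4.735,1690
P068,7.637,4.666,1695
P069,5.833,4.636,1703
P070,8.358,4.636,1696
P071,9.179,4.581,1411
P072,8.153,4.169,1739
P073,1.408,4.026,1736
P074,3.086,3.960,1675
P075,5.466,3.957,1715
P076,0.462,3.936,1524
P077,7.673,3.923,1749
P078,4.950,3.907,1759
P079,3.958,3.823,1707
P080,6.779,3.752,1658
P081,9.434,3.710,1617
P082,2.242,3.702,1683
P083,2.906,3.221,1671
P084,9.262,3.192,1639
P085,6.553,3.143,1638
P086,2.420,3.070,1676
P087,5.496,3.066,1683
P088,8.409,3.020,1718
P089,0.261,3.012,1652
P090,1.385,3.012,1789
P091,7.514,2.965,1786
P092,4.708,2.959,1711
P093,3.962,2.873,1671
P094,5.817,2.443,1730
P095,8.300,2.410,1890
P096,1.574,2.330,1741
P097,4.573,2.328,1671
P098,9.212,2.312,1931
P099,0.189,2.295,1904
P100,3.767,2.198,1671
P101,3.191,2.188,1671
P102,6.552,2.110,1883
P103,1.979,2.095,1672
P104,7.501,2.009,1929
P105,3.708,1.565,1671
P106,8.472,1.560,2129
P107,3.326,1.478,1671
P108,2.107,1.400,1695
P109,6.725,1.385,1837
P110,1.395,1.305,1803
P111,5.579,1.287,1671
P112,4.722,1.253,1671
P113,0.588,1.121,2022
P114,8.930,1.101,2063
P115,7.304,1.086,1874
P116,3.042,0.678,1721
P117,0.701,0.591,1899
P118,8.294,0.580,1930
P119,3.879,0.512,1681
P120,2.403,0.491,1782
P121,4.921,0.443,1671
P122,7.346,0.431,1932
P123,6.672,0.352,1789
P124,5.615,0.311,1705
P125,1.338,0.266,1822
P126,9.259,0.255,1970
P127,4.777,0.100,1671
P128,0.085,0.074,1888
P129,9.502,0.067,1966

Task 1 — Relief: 1310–2150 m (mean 1650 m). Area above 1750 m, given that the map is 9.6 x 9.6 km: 26.1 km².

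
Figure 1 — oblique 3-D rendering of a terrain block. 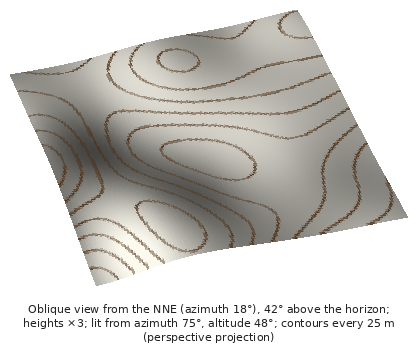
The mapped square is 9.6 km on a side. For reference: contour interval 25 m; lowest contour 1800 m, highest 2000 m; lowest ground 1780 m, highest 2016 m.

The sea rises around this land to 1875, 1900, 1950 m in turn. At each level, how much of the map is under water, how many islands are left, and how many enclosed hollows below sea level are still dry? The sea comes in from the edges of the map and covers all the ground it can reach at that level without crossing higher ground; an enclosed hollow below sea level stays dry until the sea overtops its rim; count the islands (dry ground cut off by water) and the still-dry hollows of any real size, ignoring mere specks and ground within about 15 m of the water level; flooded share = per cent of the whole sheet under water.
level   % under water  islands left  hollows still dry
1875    30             0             0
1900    42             0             0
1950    78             0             0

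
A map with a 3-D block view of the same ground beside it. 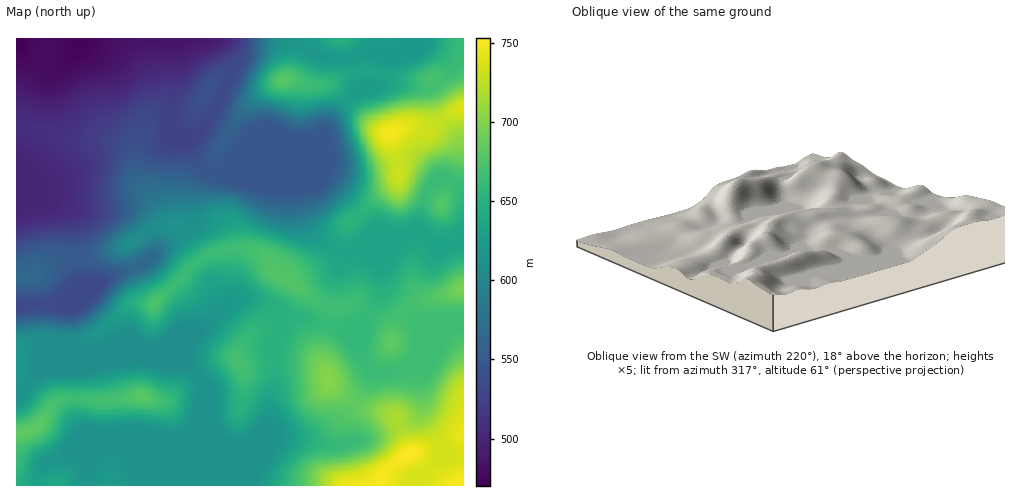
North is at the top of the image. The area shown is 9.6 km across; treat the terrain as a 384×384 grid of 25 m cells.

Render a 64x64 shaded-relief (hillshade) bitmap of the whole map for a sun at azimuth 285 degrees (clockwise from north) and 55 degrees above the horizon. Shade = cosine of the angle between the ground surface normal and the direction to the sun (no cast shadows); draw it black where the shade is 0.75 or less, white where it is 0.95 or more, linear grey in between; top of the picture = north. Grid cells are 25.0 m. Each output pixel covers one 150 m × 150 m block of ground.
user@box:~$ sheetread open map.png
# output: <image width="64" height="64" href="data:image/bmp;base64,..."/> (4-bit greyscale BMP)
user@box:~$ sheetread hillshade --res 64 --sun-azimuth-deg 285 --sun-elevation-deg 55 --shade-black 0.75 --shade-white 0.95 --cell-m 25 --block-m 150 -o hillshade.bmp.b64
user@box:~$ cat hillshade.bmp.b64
<image width="64" height="64" href="data:image/bmp;base64,Qk12CAAAAAAAAHYAAAAoAAAAQAAAAEAAAAABAAQAAAAAAAAIAAATCwAAEwsAABAAAAAAAAAAAAAAABEREQAiIiIAMzMzAERERABVVVUAZmZmAHd3dwCIiIgAmZmZAKqqqgC7u7sAzMzMAN3d3QDu7u4A////ADNGdlM0ZmVUVVVVVVVVVVVVaIiIiJmYdmZlVERVZmZmIjVmVERWZVRVVVVVVVVVVVVniIiImYh3Z2ZURFVWZmYhJGZlRVZlVVVVVVVVVVVVVVeIiJmIiHd4h2VERFVmZiETRVVVVWZVVVVVVVVVVVVVVniIiId3eIiZh2VERFZmIhI0VVVVVVVVVVVVVVVVVVVVZ4iId2d3iJmZhlQ0VWYyERI1VVVVVVVVVVVVVVVVVVVWeId2ZmZ4maqXZURWZkMhEBNVVVVVVVVVVVVVVVVVVVZ3d3ZlVWeJmYdmVVZmVUIQAkVVVVVVVVVVVVVWZURVVnd3dmVVVniIdmZmZmZ2ZCABNFVURVVVVURFVWdlMkVWd3dmZlVWd3dlVnd3doh2MQE0REMzREREMjRVZ3UyNFZ3d2ZmVWZ3dlRFeId2iZhSEjRUQzNEREMhJFV4hkIkVnd2ZVVWZnd2VEV4iHaJqXQzRVVUREREQyETVXiHQyRXeHdlVVVmd3ZURWiYd3iZhlVWZmZmZUREMRNVeIdTNFeIh2VURFZ3dlVFeJl3Z4mHZmZmZ3d2VEVDI1Voh1M0VniIdlRERWZ2ZVV4mYdVeIdmZmd3d3ZURVQ0VniHVDNWeIh3VDM0VmZmVWiaiERWdmZmZ3d3dlRWZVVWeIdUM0Z4iHdUMzRVZmZVZ5qYRFVVVWZmZmdmVVVmZmd3dlQ0VneIdlQzNFVVVVVWiZhERVVVVVVVZmZVVVVneIh2VERWZ4h2VDNFZlVVVVZ4iERFVVVVVVVVVVVVVWeIiHZERVZniHZUM0ZmZURVVWeHVEVVVVVVVVVVVVVVV4iIdlRFVmd3dlREVndlQ0VVZ3dVVVVWZVVVVVVVRVVWeIiHVERWZ3dmVEVVeHVDRVVWZnZmVWZ3ZURVVmQ0VVVniIdlRFVmd2VVVVVndkRFVVVmd3ZlVoiHZERnZCI1VWd4iHZVVWZmZlVVVWd2VFVVVVV3dmVWiaqGVGd0ESRVVmeId2VVVmZmVVVVZ2ZVVVVVVXdmVVZ5q6l1Z3UQE0RVVnd3ZlVWZmZVVVVWZlVVVVVVZmVVVWebu5d3hSATRERVZ3d2ZmZVVVVVVFZmZlVVVVVVVFVVVXm8uYiHQiM0REVWd3dmZlVVVWVURWd2ZmZVVVVENFVVV6zLmJhkMzNERFVnd2ZmVERVZlVFZ3dmZnZmVUQzNVVVirupmYdTIjRVRWd3ZmVUREVmZUVnd2ZneHdVVDM0RVVompmaqYUyNFVVZ3dlVUQ0RWZlVWd3ZVaIh2ZVRDREVVZ3iJq7p1MjRVVnd2VVRDNFVmVVZ3dlVniIZlVEREVVVVVWebu5dTNFVWd2ZVVERERWZVVWd2VFeIdmZVVVVWZ2UyJHq7qHZURVVmZVVERERVVVVVZ3ZUVnd2ZmVVVmeIh1ISSKqZiHZVVmZlVERFVVVVVVVWZlRVZmd3ZmVmZ4mZdCE1iIiIh3ZmZlVERVZmZVVVVVVmVVVVV3dmZmZniamXUzVmZniId2ZVVERVZnZlREVVVVVVVVVWd2ZmZmeImZh2VVVVZ3d3ZVVEVWZ3iHZDNFVVVVZVREZmZmZmZ3iJmZh2ZlVmd3ZVREVVZ3iJh1QzRVVEVmUzNmZmZmZnd4iJmIdmZWd3ZVQ0RVZneJqodURFVDNWdTI1VVZmZmZ3eIiId2ZmZ3dlQzRFVmd4mqmHZVVkIUZ1MiVVVWZmZnd3d3d2ZmZnd2VDRFVmZneJqpmHZmQQJnYyJVVVZmZnd3d3dmZmZmZmZURFVVZmZ4mqqqmHdBAUdkM1VVVmZmd3iHdmZmZlVVVVVVVVVVVWeJqru6l1EANWVEVVVWZmZ3iId2ZmZlVVVVVVVVVVVVVnmau7uoUgAUVVVVVVZmZmd4h3ZVZmVVVVVVVVVVVVVVaJq8y6hjAANVVVVVVmZmZ3iHZlVWZlVlVVVVVVVVVVVnmszKl2QQATVVVVVWZmZmd3dlVVZmZmZUVVVVVVVVVWeazMqGVDERNFVVVVVWZmZnd2VVVWZnd2RFVVVVVVVVZ5vMuXVEQyIjRVVVVVZmZmZ2ZVRFVmd4dUVVVVVVVVVnm8y5ZUREQyNFVVVVVmZmZmZlVEVVVniGRFVVVVVVVWis3LllQ0REM0RVVVVmZmZmZmVURVVVZ4dTRVVVVURFaLzcuXVERFQzNFVVVmZmZmZmZlRFVlVWiHQ0RVZlQzRovdypdlVEVUREVVVWZmZmZmZmVUVmZUV4hkM0VmUyElisy6mIdlVVZVVVVVZmZmZmZ3ZlVWdlRGiYZDNFVTIRNoq6mZiHZmZ3dlVVVmZmZmZndmVVZ3ZUV5mGVERUQhEkZ4iImYd2Z4mIVVVWZmZmZmZ3ZlVnd2RGmql2VERDMiM1ZniIiHd3iZlVVVZmZmZmZndmZWZ4dUWKu6l1Q0REMiNVVniIh2Z4mFVVVmZmZmZmZmZmZnh2VGm8y5ZERFVDI0VVZ3iHZVd4VVVVZmZmZmZmZmZmeIdlWKzcqGREVVVERVVmd4h1VWdVVVVWZmZmZmZmZmZ3iHZXnNy5dURFZlVVVVZ3iIdVZmZVVVVWZmZmZmZVZnd4d2aKzLl1REVmZmVVVWZ4iHZmZmVVVVZmZmZmZVVmZnd4d4m7qHZVVVVVVVVVVWeJh2ZmZlVVVWZmZmZlVVZmZniImqqYZlVWZUQ0VVVVVXiHdmZmVVVVZmZmZlVVVWZmZ4maqpdmZmZlQzNFVUVVaIh2"/>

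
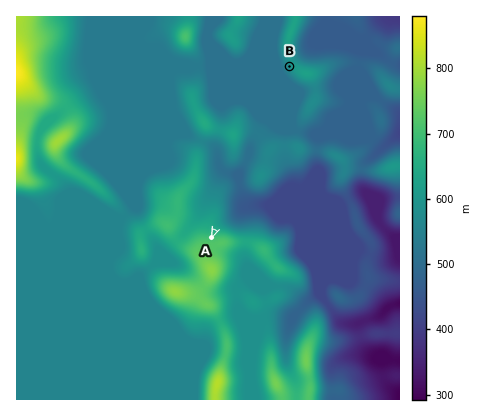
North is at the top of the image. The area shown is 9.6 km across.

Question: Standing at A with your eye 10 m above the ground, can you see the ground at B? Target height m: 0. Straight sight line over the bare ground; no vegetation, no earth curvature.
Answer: yes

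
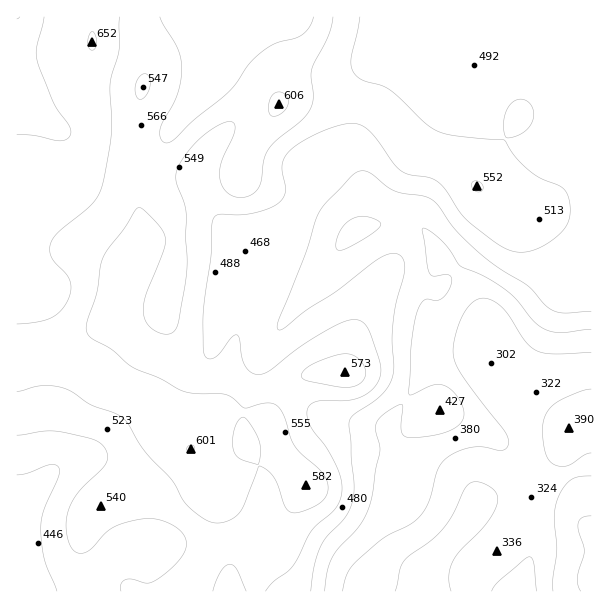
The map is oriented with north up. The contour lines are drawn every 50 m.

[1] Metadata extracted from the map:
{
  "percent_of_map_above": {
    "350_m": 90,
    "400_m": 82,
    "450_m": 73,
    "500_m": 49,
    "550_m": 27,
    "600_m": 10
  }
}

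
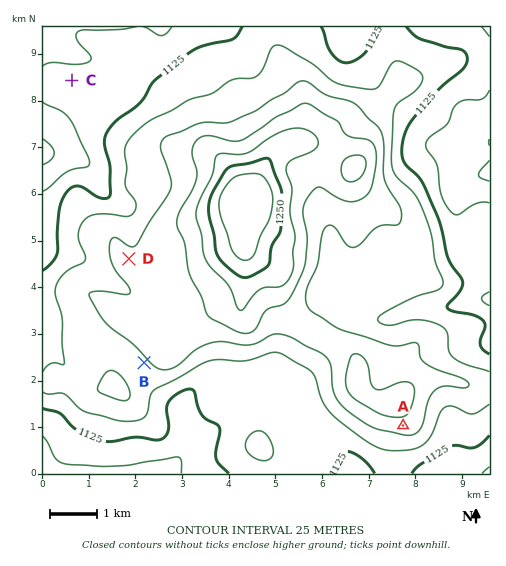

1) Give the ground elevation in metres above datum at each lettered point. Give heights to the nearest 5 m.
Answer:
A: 1190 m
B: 1170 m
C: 1110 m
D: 1180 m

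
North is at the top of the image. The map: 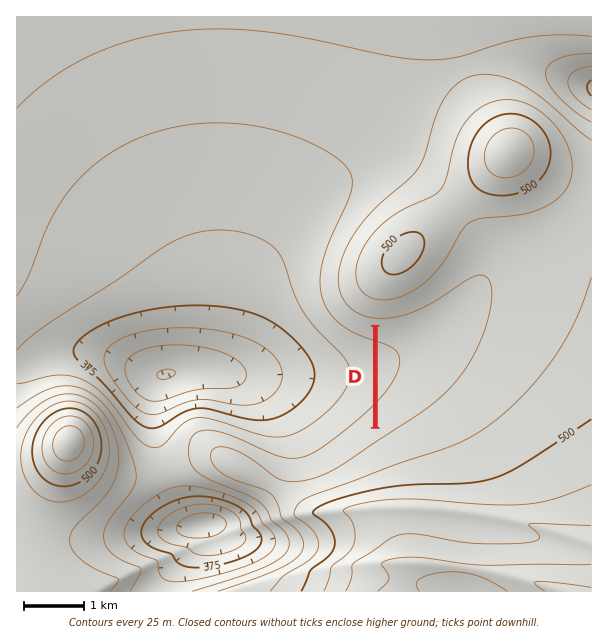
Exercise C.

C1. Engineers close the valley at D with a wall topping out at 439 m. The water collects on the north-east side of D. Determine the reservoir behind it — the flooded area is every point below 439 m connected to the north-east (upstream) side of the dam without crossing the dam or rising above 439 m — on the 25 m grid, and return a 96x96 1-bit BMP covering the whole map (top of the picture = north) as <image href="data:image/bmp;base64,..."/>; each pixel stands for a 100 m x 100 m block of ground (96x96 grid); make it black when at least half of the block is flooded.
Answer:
<image width="96" height="96" href="data:image/bmp;base64,Qk2+BAAAAAAAAD4AAAAoAAAAYAAAAGAAAAABAAEAAAAAAIAEAAATCwAAEwsAAAIAAAAAAAAA////AAAAAAAAAAAAAAAAAAAAAAAAAAAAAAAAAAAAAAAAAAAAAAAAAAAAAAAAAAAAAAAAAAAAAAAAAAAAAAAAAAAAAAAAAAAAAAAAAAAAAAAAAAAAAAAAAAAAAAAAAAAAAAAAAAAAAAAAAAAAAAAAAAAAAAAAAAAAAAAAAAAAAAAAAAAAAAAAAAAAAAAAAAAAAAAAAAAAAAAAAAAAAAAAAAAAAAAAAAAAAAAAAAAAAAAAAAAAAAAAAAAAAAAAAAAAAAAAAAAAAAAAAAAAAAAAAAAAAAAAAAAAAAAAAAAAAAAAAAAAAAAAAAAAAAAAAAAAAAAAAAAAAAAAAAAAAAAAAAAAAAAAAAAAAAAAAAAAAAAAAAAAAAAAAAAAAAAAAAAAAAAAAAAAAAAAAAAAAAAAAAAAAAAAAAAAAAAAAAAAAAAAAAAAAAAAAAAAAAAAAAAAAAAAAAAAAAAAAAAAAAAACAAAAAAAAAAAAAAADAAAAAAAAAAAAAAADwAAAAAAAAAAAAAAD4AAAAAAAAAAAAAAD8AAAAAAAAAAAAAAD+AAAAAAAAAAAAAAD/AAAAAAAAAAAAAAD/gAAAAAAAAAAAAAD/gAAAAAAAAAAAAAD/wAAAAAAAAAAAAAD/wAAAAAAAAAAAAAD/4AAAAAAAAAAAAAD/4AAAAAAAAAAAAAD/4AAAAAAAAAAAAAD/8AAAAAAAAAAAAAD/8AAAAAAAAAAAAAAD4AAAAAAAAAAAAAAAAAAAAAAAAAAAAAAAAAAAAAAAAAAAAAAAAAAAAAAAAAAAAAAAAAAAAAAAAAAAAAAAAAAAAAAAAAAAAAAAAAAAAAAAAAAAAAAAAAAAAAAAAAAAAAAAAAAAAAAAAAAAAAAAAAAAAAAAAAAAAAAAAAAAAAAAAAAAAAAAAAAAAAAAAAAAAAAAAAAAAAAAAAAAAAAAAAAAAAAAAAAAAAAAAAAAAAAAAAAAAAAAAAAAAAAAAAAAAAAAAAAAAAAAAAAAAAAAAAAAAAAAAAAAAAAAAAAAAAAAAAAAAAAAAAAAAAAAAAAAAAAAAAAAAAAAAAAAAAAAAAAAAAAAAAAAAAAAAAAAAAAAAAAAAAAAAAAAAAAAAAAAAAAAAAAAAAAAAAAAAAAAAAAAAAAAAAAAAAAAAAAAAAAAAAAAAAAAAAAAAAAAAAAAAAAAAAAAAAAAAAAAAAAAAAAAAAAAAAAAAAAAAAAAAAAAAAAAAAAAAAAAAAAAAAAAAAAAAAAAAAAAAAAAAAAAAAAAAAAAAAAAAAAAAAAAAAAAAAAAAAAAAAAAAAAAAAAAAAAAAAAAAAAAAAAAAAAAAAAAAAAAAAAAAAAAAAAAAAAAAAAAAAAAAAAAAAAAAAAAAAAAAAAAAAAAAAAAAAAAAAAAAAAAAAAAAAAAAAAAAAAAAAAAAAAAAAAAAAAAAAAAAAAAAAAAAAAAAAAAAAAAAAAAAAAAAAAAAAAAAAAAAAAAAAAAAAAAAAAAAAAAAAAAAAAAAAAAAAAAAAAAAAAAAAAAAAAAAAAAAAAAAAAAAAAAAAAAAAAAAAAAA="/>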